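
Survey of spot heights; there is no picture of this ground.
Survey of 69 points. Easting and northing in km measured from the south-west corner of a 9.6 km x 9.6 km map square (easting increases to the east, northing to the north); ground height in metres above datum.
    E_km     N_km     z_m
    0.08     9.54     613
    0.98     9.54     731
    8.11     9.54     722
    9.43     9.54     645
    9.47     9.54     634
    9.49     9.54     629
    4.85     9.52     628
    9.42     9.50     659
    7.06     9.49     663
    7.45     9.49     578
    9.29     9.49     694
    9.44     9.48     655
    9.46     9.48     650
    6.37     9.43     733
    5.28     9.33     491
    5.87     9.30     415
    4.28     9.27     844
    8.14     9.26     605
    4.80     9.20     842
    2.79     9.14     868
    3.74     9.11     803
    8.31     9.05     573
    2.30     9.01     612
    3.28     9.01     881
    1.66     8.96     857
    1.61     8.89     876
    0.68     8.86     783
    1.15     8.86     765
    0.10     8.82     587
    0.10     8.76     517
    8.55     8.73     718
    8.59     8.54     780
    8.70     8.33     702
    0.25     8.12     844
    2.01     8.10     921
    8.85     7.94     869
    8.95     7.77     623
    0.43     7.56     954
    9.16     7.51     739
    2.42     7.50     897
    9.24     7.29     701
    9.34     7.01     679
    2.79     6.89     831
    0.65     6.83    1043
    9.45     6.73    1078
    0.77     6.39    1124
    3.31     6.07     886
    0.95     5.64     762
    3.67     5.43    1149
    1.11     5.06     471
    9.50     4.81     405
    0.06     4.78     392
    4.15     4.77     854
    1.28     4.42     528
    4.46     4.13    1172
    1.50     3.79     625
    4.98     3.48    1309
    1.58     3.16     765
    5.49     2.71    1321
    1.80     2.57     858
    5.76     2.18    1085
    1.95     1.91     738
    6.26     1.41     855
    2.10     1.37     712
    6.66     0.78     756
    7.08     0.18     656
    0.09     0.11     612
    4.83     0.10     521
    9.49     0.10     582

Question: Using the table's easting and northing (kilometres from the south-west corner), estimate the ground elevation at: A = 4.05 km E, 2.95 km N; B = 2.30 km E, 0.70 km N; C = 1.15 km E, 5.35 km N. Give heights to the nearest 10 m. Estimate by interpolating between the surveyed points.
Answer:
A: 1300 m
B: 800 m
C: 650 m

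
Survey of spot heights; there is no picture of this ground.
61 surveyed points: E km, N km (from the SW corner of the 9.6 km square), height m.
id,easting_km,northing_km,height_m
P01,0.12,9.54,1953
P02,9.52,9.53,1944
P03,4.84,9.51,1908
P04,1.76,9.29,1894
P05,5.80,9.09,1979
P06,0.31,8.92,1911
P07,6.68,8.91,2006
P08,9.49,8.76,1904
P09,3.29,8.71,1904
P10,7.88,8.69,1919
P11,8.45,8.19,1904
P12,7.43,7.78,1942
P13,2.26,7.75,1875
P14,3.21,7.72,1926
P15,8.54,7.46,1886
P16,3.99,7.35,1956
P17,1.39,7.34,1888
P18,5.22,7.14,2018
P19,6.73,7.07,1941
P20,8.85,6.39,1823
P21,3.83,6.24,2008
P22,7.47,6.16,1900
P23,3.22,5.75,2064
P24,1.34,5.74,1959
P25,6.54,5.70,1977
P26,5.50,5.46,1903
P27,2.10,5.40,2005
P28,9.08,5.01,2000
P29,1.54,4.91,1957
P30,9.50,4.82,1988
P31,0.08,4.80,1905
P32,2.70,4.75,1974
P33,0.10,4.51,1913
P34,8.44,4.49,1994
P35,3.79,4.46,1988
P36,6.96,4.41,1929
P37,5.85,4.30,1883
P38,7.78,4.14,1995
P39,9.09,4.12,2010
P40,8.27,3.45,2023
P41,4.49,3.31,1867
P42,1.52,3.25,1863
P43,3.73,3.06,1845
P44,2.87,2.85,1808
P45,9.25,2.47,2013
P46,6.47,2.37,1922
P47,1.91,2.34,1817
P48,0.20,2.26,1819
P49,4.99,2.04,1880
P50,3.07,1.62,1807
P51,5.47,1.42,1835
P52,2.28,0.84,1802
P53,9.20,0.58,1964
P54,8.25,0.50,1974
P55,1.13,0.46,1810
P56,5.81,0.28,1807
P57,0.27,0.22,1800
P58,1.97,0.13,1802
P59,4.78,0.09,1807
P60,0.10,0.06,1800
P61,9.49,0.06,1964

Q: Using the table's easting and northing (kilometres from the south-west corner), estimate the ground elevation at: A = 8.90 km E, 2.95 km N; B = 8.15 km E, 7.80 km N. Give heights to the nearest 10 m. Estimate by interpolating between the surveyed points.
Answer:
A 2020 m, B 1910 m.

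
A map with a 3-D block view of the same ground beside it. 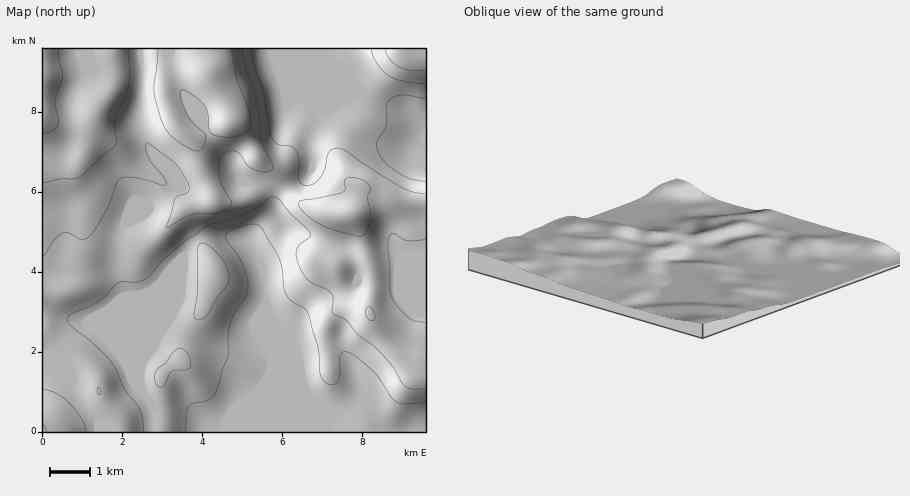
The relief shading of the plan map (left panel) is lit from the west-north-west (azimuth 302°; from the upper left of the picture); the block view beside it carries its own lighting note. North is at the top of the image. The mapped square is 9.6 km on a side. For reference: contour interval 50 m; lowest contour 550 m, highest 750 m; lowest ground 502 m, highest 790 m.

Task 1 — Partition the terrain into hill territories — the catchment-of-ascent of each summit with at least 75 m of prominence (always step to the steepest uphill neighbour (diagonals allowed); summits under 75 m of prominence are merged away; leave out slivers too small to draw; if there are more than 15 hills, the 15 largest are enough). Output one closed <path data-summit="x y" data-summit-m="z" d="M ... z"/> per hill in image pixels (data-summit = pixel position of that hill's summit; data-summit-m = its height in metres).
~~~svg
<path data-summit="42 74" data-summit-m="790" d="M330 48l-288 0 0 264 42 9 30 27 12 16 9 20 21 26-2 2 0 20 272 0 0-302-20-19-26-8-18-9-26-28z"/><path data-summit="42 432" data-summit-m="702" d="M50 312l-8 0 0 120 110 0 2-20 2-2-21-26-9-20-12-16-30-27-18-3z"/><path data-summit="404 48" data-summit-m="678" d="M426 48l-96 0 6 18 26 28 18 9 26 8 20 19z"/>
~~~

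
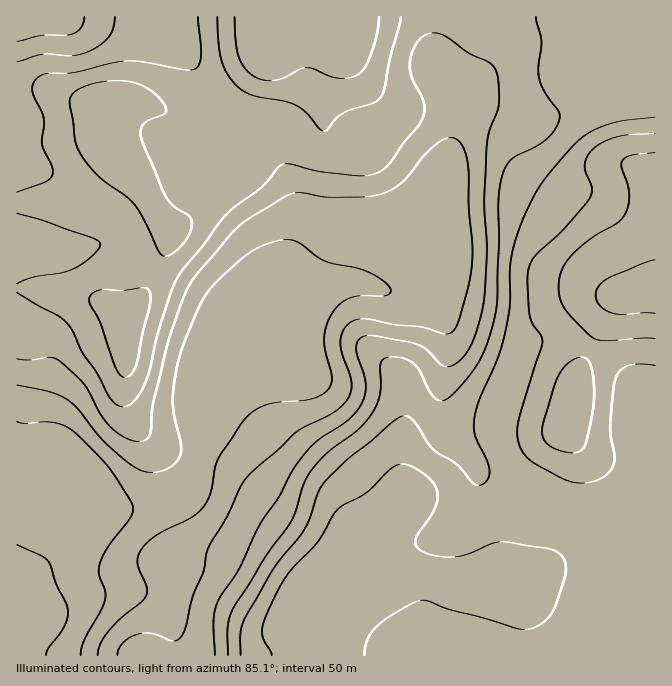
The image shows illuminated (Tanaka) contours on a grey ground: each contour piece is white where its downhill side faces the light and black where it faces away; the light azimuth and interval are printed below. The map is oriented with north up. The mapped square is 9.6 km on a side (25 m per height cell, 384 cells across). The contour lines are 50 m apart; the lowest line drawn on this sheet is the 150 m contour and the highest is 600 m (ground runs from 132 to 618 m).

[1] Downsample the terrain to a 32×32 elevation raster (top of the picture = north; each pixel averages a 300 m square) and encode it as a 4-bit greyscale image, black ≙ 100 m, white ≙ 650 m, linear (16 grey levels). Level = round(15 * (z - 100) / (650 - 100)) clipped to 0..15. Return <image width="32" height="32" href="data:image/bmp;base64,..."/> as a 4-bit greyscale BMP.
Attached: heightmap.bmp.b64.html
<image width="32" height="32" href="data:image/bmp;base64,Qk12AgAAAAAAAHYAAAAoAAAAIAAAACAAAAABAAQAAAAAAAACAAATCwAAEwsAABAAAAAAAAAAAAAAABEREQAiIiIAMzMzAERERABVVVUAZmZmAHd3dwCIiIgAmZmZAKqqqgC7u7sAzMzMAN3d3QDu7u4A////ABEjVmZmiru7u7u7u7u6qqoREkVVVoq7u7u7u7u7uqqqERI0RVaJu7zMu7u7zLqqqhEiM0VWeKvMzMu7vMzLqqoRIjRFVmeau8y7u7zMu6qqEiIzRVVniau7u7u7u7uqqiIiIzRFZniru7u6qqqqqqoiIiMzRFZ3mrvMuqqqqqqqIiIjMzRWZ4qrvLqqqqu6qiIiNEREVWaJqruqmqu8y6oiI0VVREVWeJqqqZqrzMuqMzRWZUREVVZ4mpmaq83LqjNFZ2VERERFZ5mYmqvN26pEVnh1RERERFeJiIqrzduqVVaIdURERERXiId5q7zMu2ZniYZEREREZ3d2eKu8zMxmeImGRERERFZmVWibvM3dd3iJh1RERERFRFVnm8ze7nd4iIdkRERERERFV5vN3u5nd3eIdURERERERVebzN3eZmd3iIdURERERVVXmrzN3Xd3d4mHZVRFVVVVV5qrzM13d3iIiHZlVVVVVVeZqrzNd3iJmIiHdmZmZVVXmaq7zXd4mZiIh3d3d3ZVV4mavM13iZmIiHd3iIh3ZWeIiavMd4mZiIh3d4iIh2ZneIiaqneJmYiHd4iJiId2Z3eIiJl3iIiId4mZmZmHdmd4iIiIZmd3d3eKqqqph2Z3eIiIiFVVZmZnmqqqqpd3d3iIiIhERFZmZ5qqqqqYd3eIiIiI"/>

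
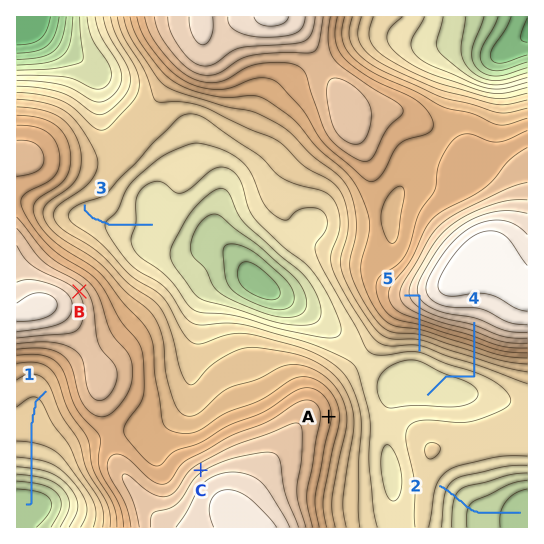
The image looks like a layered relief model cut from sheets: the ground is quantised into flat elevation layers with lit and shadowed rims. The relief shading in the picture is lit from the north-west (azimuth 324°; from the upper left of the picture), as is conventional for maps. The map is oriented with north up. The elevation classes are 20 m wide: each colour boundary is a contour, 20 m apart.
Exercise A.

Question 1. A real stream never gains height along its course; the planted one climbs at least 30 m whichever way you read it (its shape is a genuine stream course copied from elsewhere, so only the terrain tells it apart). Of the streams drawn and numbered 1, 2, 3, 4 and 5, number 5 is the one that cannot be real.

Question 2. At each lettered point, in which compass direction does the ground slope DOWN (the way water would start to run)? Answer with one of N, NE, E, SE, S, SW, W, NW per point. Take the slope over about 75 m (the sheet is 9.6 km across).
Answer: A E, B NE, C NW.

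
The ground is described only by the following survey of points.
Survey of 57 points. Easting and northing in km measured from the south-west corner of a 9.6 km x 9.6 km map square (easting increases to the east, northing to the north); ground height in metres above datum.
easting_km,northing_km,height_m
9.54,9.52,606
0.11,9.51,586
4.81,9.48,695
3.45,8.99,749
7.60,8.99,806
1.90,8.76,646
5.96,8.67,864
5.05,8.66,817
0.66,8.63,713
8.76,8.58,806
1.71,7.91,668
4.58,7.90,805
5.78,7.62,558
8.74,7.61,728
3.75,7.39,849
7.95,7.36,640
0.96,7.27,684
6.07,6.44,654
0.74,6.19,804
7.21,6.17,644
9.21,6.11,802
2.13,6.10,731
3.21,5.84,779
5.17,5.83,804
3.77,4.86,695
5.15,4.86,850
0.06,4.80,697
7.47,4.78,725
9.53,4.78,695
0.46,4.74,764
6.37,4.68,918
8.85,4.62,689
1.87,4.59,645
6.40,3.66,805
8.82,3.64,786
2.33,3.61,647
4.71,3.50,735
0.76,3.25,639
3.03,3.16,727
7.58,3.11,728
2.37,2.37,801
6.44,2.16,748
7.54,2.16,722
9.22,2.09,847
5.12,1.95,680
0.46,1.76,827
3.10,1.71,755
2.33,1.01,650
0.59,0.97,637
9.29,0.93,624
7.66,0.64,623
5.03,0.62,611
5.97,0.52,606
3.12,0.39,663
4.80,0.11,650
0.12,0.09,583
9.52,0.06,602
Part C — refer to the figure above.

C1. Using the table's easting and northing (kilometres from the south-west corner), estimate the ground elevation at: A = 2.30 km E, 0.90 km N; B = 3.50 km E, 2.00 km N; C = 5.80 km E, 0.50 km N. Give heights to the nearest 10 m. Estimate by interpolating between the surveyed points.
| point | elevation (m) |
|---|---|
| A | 650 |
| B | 660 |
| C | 610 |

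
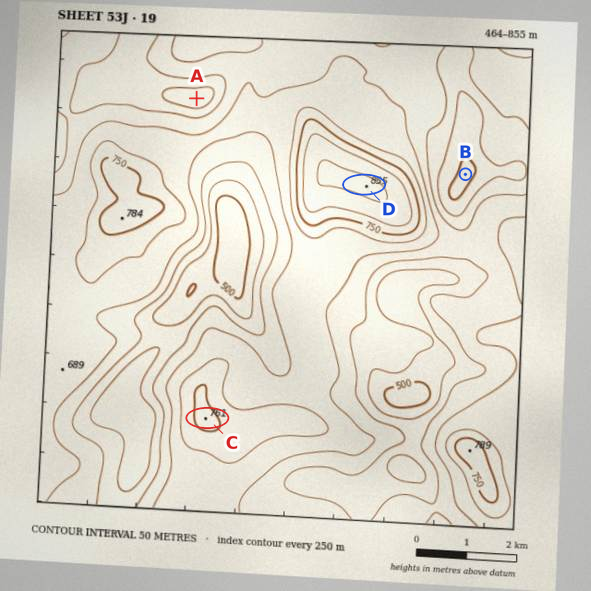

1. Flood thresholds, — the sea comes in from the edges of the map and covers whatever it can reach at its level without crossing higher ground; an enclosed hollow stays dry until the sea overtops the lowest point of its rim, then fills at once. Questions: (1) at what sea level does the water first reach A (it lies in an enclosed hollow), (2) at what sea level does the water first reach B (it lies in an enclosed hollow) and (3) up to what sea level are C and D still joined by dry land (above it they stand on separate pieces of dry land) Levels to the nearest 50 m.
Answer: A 600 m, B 550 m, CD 650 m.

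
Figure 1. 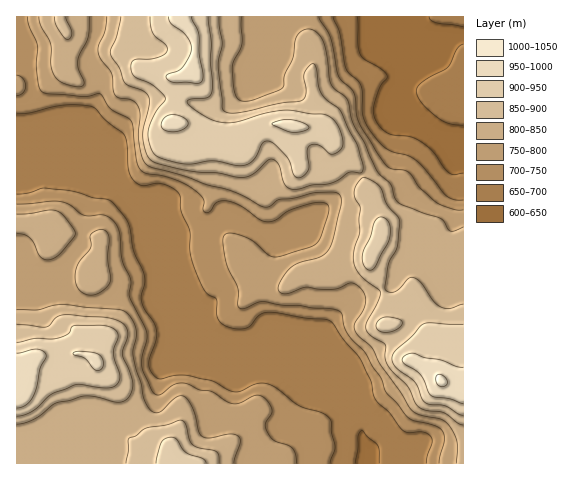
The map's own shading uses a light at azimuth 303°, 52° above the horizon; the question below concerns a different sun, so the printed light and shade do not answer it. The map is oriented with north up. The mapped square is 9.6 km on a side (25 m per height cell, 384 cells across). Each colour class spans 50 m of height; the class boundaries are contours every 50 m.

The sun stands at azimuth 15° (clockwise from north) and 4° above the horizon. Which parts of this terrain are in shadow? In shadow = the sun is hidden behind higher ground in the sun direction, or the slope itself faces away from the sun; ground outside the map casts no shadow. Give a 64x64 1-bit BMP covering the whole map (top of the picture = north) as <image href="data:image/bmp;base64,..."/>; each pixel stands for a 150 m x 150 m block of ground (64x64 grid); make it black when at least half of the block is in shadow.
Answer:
<image width="64" height="64" href="data:image/bmp;base64,Qk0+AgAAAAAAAD4AAAAoAAAAQAAAAEAAAAABAAEAAAAAAAACAAATCwAAEwsAAAIAAAAAAAAA////AAAAAACAAAAAAAP//sAAAAAAA//+8MAAAAAD//754AAAAAP////4AAAAA/////gAAAAD/////gAAAAP////+AAAAB/////8AAAAP//8f/wAAAB///w/+AAAAH//+AfwAAAH///AA+AAAf///4ADgAAf////AAMAAD////wAAAAAP///4AAAAAA////wAAAAAH////AAAAABf///+AAAAA////7gAAAAH////gAAAAB/z///AAAAAP/D//+AAAHA/8D//4AAAeH/+D//gAABwf/8Aj/AAAAB//wAB8AAAAP//AAHgAAgA//wIAOAACAH//B4AAAAAAf/8P8AIAAAB//7/4AAAAAH////wAAAAAf////gAAAAB////+AAAAAH////8AAAAA/////xAAAAP/////uAAAB/////+AAAAH/////4AAAA//////wAAAD////8ZgAAAP////wEAAB5/////MAAAH3/8ED94AAA///AAPvgAAD//9gA/+AAA///nAD/gAAD//+AAAAAAB///4AAAAAAP///wYAAAABz////wAAAAAJ////AAAAAAH///4ACAAAA/n//AAIAAAD4f4AAAAAAAOB8AAAAAAAA4HwAAAAAAADwcBAAAAAAAPgAPAAAAAAA+AA8AAAAAAHwADwAAAAAAfAAOAAAAAAAwAAAAAAAAAA=="/>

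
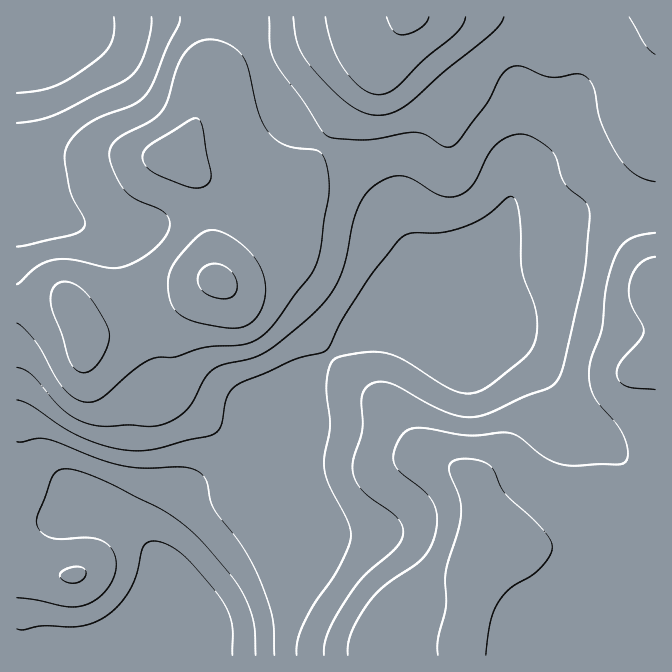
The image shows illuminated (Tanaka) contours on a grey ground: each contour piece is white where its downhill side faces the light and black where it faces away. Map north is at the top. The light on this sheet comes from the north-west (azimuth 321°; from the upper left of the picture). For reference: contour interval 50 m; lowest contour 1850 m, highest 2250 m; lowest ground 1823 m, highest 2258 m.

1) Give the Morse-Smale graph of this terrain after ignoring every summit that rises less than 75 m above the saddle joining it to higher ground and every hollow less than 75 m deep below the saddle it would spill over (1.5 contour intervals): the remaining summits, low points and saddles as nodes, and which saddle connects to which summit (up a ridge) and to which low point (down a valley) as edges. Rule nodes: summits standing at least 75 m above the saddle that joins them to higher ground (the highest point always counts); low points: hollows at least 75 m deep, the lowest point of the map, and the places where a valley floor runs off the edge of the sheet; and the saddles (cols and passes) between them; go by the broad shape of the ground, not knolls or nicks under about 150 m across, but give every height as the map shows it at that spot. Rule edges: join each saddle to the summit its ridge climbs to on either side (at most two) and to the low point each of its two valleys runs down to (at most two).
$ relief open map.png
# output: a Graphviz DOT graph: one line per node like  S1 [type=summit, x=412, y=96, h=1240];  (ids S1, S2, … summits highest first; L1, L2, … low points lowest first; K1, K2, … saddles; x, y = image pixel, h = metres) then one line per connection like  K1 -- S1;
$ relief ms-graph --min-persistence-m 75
graph terrain {
  S1 [type=summit, x=410, y=17, h=2258];
  S2 [type=summit, x=217, y=280, h=2211];
  S3 [type=summit, x=490, y=537, h=2193];
  L1 [type=low, x=159, y=627, h=1823];
  L2 [type=low, x=50, y=48, h=1937];
  K1 [type=saddle, x=325, y=143, h=2099];
  K2 [type=saddle, x=330, y=353, h=1999];
  K1 -- S1;
  K1 -- S2;
  K1 -- L1;
  K1 -- L2;
  K2 -- S2;
  K2 -- S3;
  K2 -- L1;
}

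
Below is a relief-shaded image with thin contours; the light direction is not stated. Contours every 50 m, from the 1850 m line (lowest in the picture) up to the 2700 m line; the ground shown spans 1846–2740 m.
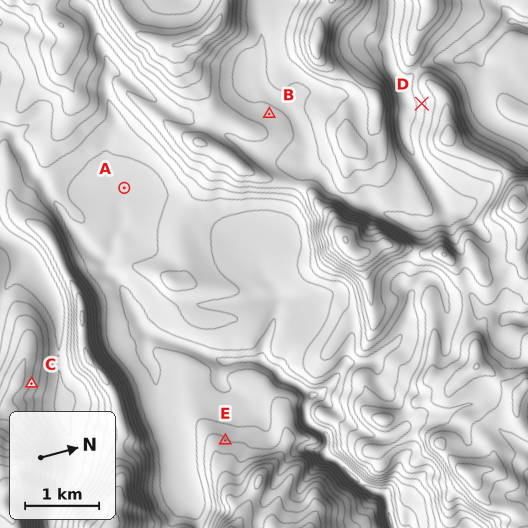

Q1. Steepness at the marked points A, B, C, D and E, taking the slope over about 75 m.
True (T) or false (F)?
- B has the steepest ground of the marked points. F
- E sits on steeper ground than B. T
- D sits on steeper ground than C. F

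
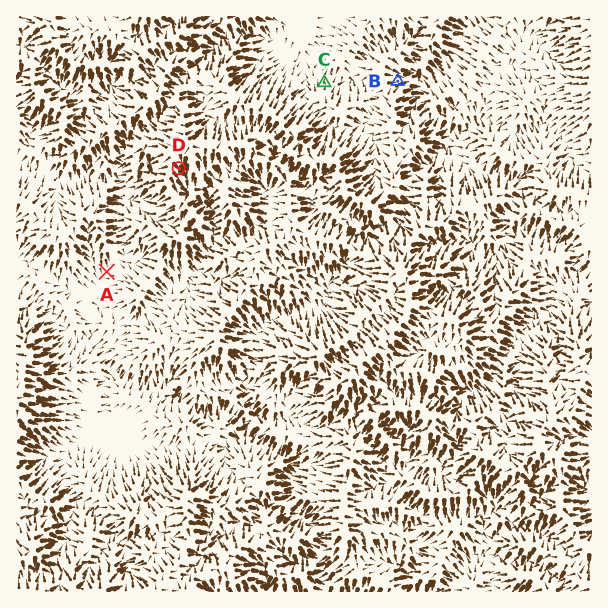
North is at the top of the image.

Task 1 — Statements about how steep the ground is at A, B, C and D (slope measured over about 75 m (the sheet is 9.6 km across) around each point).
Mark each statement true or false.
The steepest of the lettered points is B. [false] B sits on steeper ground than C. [true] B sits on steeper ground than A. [true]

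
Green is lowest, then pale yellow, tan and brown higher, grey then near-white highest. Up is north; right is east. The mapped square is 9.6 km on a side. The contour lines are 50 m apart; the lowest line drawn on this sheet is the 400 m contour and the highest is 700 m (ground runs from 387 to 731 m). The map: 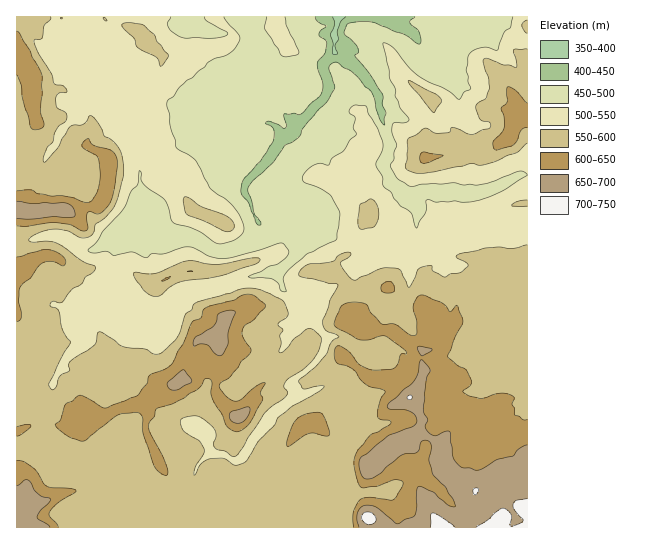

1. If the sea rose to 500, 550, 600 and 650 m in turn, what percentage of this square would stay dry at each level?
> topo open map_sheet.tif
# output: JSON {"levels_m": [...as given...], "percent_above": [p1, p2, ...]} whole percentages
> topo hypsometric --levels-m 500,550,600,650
{"levels_m": [500, 550, 600, 650], "percent_above": [81, 55, 19, 6]}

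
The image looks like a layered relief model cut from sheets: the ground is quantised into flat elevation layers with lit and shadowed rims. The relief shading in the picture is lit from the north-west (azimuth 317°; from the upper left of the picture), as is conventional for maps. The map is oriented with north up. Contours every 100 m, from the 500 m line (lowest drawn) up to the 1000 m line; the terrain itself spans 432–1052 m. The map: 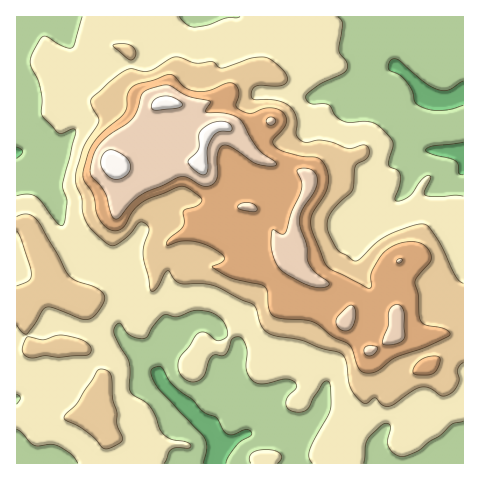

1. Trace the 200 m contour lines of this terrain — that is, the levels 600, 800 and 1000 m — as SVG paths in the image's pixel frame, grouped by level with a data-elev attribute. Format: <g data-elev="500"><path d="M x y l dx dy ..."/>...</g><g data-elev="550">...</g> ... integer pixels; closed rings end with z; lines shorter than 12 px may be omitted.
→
<g data-elev="600"><path d="M164 463l5-11 3-3 6-1 10 0 3-1 0-2-6-4-13-2-7-4-5-5-5-14-5-10-19-14-2-6 0-24-13-25-2-8 2-4 3-2 11 12 7 3 7 1 3-2 6-11 11-11 14 2 19-7 13 2 10 5 6 9 2 9-3 4-7 2-14-9-4 0-4 3-7 12-8 8-3 7 1 10 8 8 7 2 7-3 4-5 6-17 4-2 7 1 3-2 4-5 2-9 7-3 5 3 3 6 1 7-1 17 3 6 4 5 5 3 6 0 22-5 6 1 3 3 1 5-8 8-2 6 1 5 4 4 9 1 7-2 16-27 4-2 2 1 2 7 0 20-21 40-1 9 3 5"/><path d="M277 463l4-4 0-5-6-3-9-1-9 1-5 2-3 5 2 5"/><path d="M364 463l3-23 17-16 5 0 1 2-3 15 2 7 7 7 7 2 16-7 11-9 11-6 11-11 11-3"/><path d="M17 429l17 16 18-1 9 3 11 8 6 8"/><path d="M17 394l3 4-3 6"/><path d="M463 196l-8-1-23 1-7-1-1-3 7-14-3-3-7 5-12 16-7 4-6 1-1-2 5-13 0-10-2-5-8-4-1-2 4-20-1-5-3-4-10-10-5-3-9-2-15 2-6-1-8-5-8-12-16-1-5-3-1-5 4-5 12-8 20-9 5-5 0-7-8-12 4-26-2-4-3-3"/><path d="M82 17l-9 30-4 1-5-1-16-10-5-1-3 3-6 11-4 11 1 6 9 19 2 13-1 13 2 5 16 16 4 0 10-4 3 2-13 52 4 19-3 22-3 2-4-3-16-22-6-5-8-2-10 2"/><path d="M240 17l-15 1-16 7-15 2-7-2-7-8"/></g><g data-elev="800"><path d="M416 375l12 0 6-2 5-9 0-7-9-1-10 4-7 9 0 4z"/><path d="M363 372l7 1 6-1 20-15 29-10 25-12 0-2-4-4-22-5-5-6-1-23-3-14 2-4 14-17 0-5-3-6-8-6-9-1-12 1-11 6-7 7-8 14-2 7 0 9-1 2-38-18-8-8-11-30-2-9 2-10 14-24 2-9-2-9-4-8-4-5-18-2-15-4-7-3-5-4 0-6 9-9 3-6 0-6-3-6-5-3-7-1-8 1-12 4-11-3-4-5 3-9-1-7-2-4-5-2-6 1-17 7-12 0-11-3-11-12-5-2-36 13-5 7-1 12-2 6-22 20-9 9-5 11-5 17 0 11 9 14 4 20 5 9 9 7 8 0 6-5 9-16 10-8 34-14 5-1 5 2 13 9 1 4-5 5-13 4 0 15-16 14-2 4 1 2 14-4 12 0 13 4 12 6 5 5 1 3-3 4-9 3 0 1 19 11 33 8 3 6 2 19 5 6 7 2 24 1 8 2 20 15 15 7 4 5 6 19z"/></g><g data-elev="1000"><path d="M112 179l6 0 7-3 4-4 2-6-3-6-4-4-8-5-6-1-7 5-2 9 3 8z"/><path d="M200 174l4 1 3-3 0-21 4-11 7-8 13-1 1-5-4-3-7-2-8 2-7 3-6 6-2 18-10 11 3 6z"/><path d="M153 110l23-2 6-2 0-2-9-7-12-1-5 2-3 4-2 4z"/></g>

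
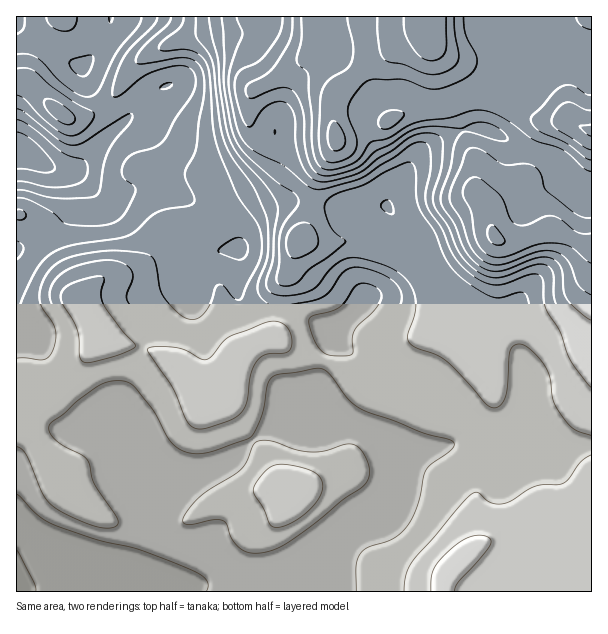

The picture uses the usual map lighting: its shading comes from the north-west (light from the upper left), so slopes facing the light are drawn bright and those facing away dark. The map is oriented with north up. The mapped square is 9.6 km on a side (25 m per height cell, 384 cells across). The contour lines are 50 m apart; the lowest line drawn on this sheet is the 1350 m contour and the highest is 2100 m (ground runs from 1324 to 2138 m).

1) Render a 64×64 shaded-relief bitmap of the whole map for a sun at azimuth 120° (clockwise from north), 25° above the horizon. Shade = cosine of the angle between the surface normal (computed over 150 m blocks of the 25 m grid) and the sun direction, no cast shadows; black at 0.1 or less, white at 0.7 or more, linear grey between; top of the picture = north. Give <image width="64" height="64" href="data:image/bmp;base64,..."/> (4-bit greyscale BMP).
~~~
<image width="64" height="64" href="data:image/bmp;base64,Qk12CAAAAAAAAHYAAAAoAAAAQAAAAEAAAAABAAQAAAAAAAAIAAATCwAAEwsAABAAAAAAAAAAAAAAABEREQAiIiIAMzMzAERERABVVVUAZmZmAHd3dwCIiIgAmZmZAKqqqgC7u7sAzMzMAN3d3QDu7u4A////AHd4iZiIiId3d3d3iamYiId3ZmZmZVQzWcy5mIiIiId3d3iJmYiId3iIiHeJqqmIiHdmZmZlVDNIvMqYiIiIh3d3eJmZiIiHiIiIiImru6mYh2ZmZmVDMiWc3KmYiIiHd3d4mZmZiIiIiIiIiJq8u6mHZmZmZUMiElnMupmYiId3d3iZmZmZmZmZmIiIiazdy6hmZmZlQyIRJZu6qZmIiIh3eJmZmaqpmZmZiHd3is7tuXZmZmVDMiETaKqZmYh3iHd4mZmau6qYiZqYd2Zovf7bl2ZmZlQzMyNGeIiJiHd4d3iIiJq7qYd3iamHZVWL7/7Jh3d2VEM0REVWZniIdnd3Z3iJq7qYh2ZnmZh2VGnP/+yph3dlRERVZmVVZ4h2ZnZWZ4qrqYiHdlVoiYdlV73//cqZh2VURFZ3dlVWeHZmZUVnmqqZiIh3ZVVndlVXm97uy7qYdlVEVniIZVVndmZUNGiaqpmIiIh2VEREREaJvNzLu6l2VVVWeJiGVWdmVkM1eauqmYiIiId2VDIiNWeau7u7qXZlVVVniYdmZmVWQzWJqqqZiIiIiIh1QhE0VniJmqupd2ZVVWeIiHZmZVZURoiZqZmIiIiZqZhkIjRVVmeJqqh3ZlVEVniIh3dmZmVXiIiZmIiIiIq7uoZEVmVVVXiamHd3ZlVWeImId3Zmd3iIiIiIiId3ibzMuXZnd2VVZ5mYiIiIdmZ4mZmHd3iImZmIiIiIh2V4rMzLqIiId2VniZiIiZmYh3iZmYd3iIiaqpmIiIh2VWeazN3LmYiHd2eJmYiJmZmIiJmZh3eJeJq7qZiIiHZUV4ms3u25iIiHd4mZiIiIh3eJmZmHZ4h4mru6qYiHdlRnd4ve7cqYiId3iZmId3d2Z4mpmHZmeIiJq7u6mHd2VWh2ec7uypiIdmaJmId3d3ZmiqqYdlZ3iIiavMuph3ZVeIZozu7LqZh2VomYh4d3dmeKupdlVWeIh3irzLqXdmZ5hljO7su6qXZWiYiIiId3d5q6mGVVZ3d2ZorMy6h2ZomFRr7+y7u5hmeIiIiYh3d4mrqYZVVnZ3VEaKu7qXZmiHU1ne3LzLqHd4iIiJmId3iaqphlVWdmZTNGmruph2Z4dCNr3LvMuod3d3iImYiIiJmph2VFZ2ZlMzV5qpiHd3dkIkaavN25iHdmZ3iIiIiImZmHZURWd2VDNXmpmId3d2VDM0aLzLmIdmVVZ3d4iZiJmYdlVWZ3dkNFiamYiIh2ZVVDI1i7qYh3ZURVZ3iZmImZh2ZVZ3d2VFeJqZiImYZVZmQzV6uqmYh2VEVWeJmYiJh2ZWZ3ZlVFaJqpmIiZh1VndlZ5q7uqmIdURFZ4mZiJmHVVVndVQzV4mqqZmZmHVXh2Voq8zMuph2VERniZiImpdUNGeFQiNGeau6qqqpdmeHU0erzN3LqYdlRWeJiImruWMjV4VCEjVnmruqqql2Z4dBA3rMzdy5mHZmeIiHic3bhSJGdUIiNFV4mqqqqXZnh0EAWbzN3bqYh3eId2Z5zv64Q0Z1UyIzNFZ4maqql3d3UgA4vM3dupmIiHdlRWnO/+t1VnZlQzMzRFZ4iaqpiIhjABarzMy6mZiIdkM0WKzv7Kd3eHZVREREVWd4mqqZmHQABZu7upmZmIh1MiNHmrzcuYd5mHdmVVVVVmeJmqmZdRADerqYiIiIh2QhEkaJiJmqmHqqmHd2ZVVVZneJmZh1IAJYqph3iIiHZDIjRpmGZomXeqqYiHdmVVVmZ3iIiHZCEkeaqIiIiHZUNERXmpZVeIh4iYd3d3ZVVWZ3d3iHdlREV5upmIiHZDI0Vmeap2Z4iHZ3ZmZnd2ZmZ3d3d3dlVWZoq8upmIdTESRneJqod4iYhVZVVVVmd3d3d3d3d2VWd3it3cu6h1MQAkeImZmImZiFZmVVREV4h3d3d3d2ZVZ4d63u7tyoZCAANoiZiZmZiIZnZmZURWeId3d3dmZVZ4dle+///sp1MQAliIh4mqmHh3d3eHVEVnd3Z3dmVVZ4hkNJzv//7JZDETV4h3eJmHd3d3eJl1RWd3ZmZmVDV4h1MSat///+yFMiNXiHd4mYZnh3Z4u5dVVnZmZmUyJYmHQhFJze7v/rdTI1eHd3iZh3eHZmnNyXVWZmZmVCAWmpZCADi8u87/64ZVZ3d3d4iHd4dmec3cl2ZmZmVTABarlkEAOLuXjP/tupmZiHdmd3d3dlZ5q8y6hmZmVUIAFrynQhFIu4VovNzMy7qYd3ZUV3d2VomYibuoZmZUMQAWvLhTIki7llaJmqq7upiIdkNGd3ZniIZWi7qHZUQgABasymQzWLyod3eIiZmZiIh2VEZ4h3eIhkNZy6h2UxAAFYq6hUNHq7qYiIiaqZmIiHdlVoiIiZmHQje8yphkEAAUZ5mHVEaKqqqZiau7qZiIh3ZniHiZmYdTFIzcuoUgABRFZ4dlVWeZmqmZq8u6mYiId3eIZ4mZmGQRWbzcpzAAJEREZ4dmVniJmIm8zLupmIiIiIhniZmZhSAUesy5UhE1VDNGiHZVZ3iIeKzLupmYiIiIiGeImaqXQQEliqhkI1ZlMiR5h2VmZ3d4rMupmYiIiIiJZ3iJqqhkEAE1d2Q0V2VDI2iYZWZmd2es3KmIiIiJmZlmd4mqqXVCERJERERndlMiWJhmZmZmZ5zcqYiIeIiIiGZniaqphlQyEiNERGiHUyJYmGZnZmZnne2piId4iIh4"/>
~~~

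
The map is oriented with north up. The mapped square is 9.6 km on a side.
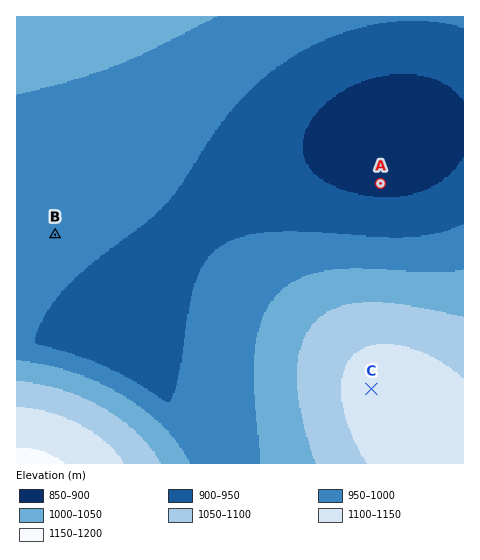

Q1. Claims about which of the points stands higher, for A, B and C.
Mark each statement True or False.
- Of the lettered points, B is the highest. False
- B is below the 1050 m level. True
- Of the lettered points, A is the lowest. True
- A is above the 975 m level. False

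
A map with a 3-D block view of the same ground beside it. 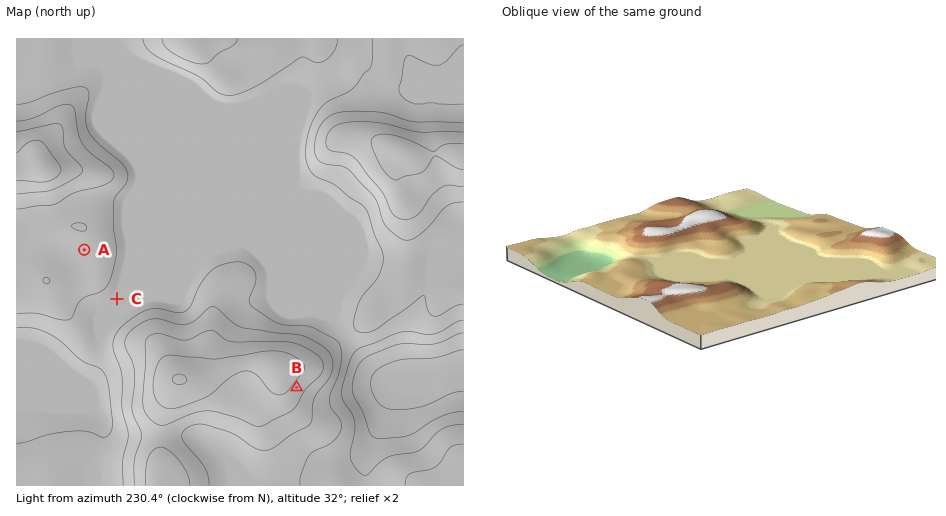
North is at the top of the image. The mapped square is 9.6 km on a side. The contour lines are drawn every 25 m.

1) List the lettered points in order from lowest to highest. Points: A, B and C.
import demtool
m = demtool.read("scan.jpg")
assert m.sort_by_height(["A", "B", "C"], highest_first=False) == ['C', 'A', 'B']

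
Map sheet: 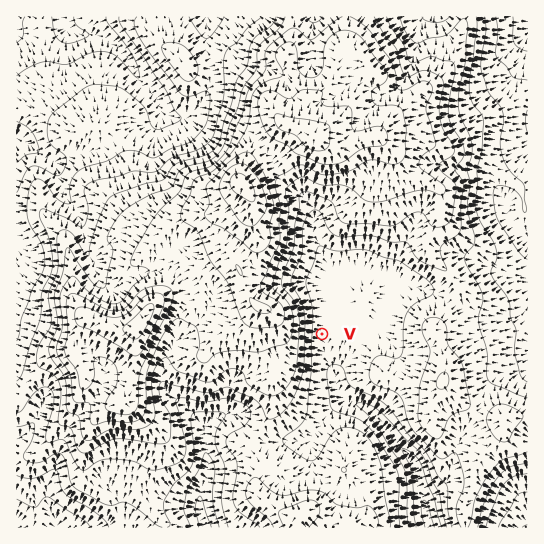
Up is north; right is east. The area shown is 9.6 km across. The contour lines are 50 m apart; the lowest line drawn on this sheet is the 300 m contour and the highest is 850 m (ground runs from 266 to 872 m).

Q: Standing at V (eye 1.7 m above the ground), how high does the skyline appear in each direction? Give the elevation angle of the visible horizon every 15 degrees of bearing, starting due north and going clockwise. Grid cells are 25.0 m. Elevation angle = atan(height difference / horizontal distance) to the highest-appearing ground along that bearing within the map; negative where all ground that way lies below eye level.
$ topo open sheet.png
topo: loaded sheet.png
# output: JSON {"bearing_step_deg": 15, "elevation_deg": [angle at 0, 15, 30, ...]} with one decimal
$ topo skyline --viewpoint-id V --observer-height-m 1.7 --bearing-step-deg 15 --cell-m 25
{"bearing_step_deg": 15, "elevation_deg": [5.3, 4.3, 3.3, 2.6, 1.7, 1.1, 2.2, 2.7, 2.5, 1.0, -1.0, 1.5, 1.9, 1.9, 6.1, 10.4, 13.2, 15.3, 16.7, 16.9, 15.3, 10.6, 7.8, 4.1]}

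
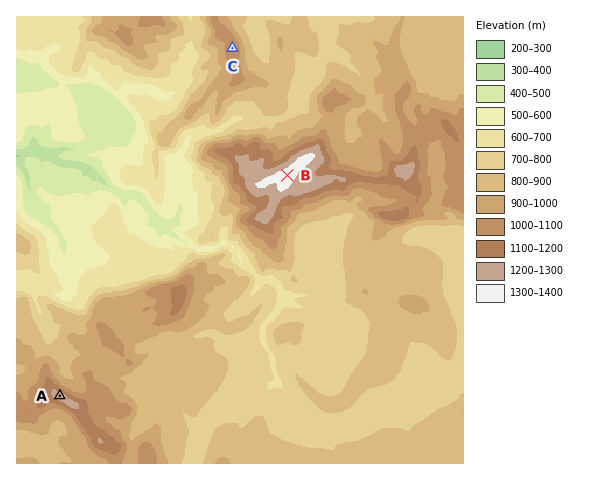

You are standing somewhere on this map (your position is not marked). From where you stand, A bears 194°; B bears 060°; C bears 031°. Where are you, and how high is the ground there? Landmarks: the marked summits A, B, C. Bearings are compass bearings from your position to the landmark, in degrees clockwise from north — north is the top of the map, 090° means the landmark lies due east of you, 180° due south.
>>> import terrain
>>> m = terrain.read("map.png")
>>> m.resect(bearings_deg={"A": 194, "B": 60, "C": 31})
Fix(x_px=86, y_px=292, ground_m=650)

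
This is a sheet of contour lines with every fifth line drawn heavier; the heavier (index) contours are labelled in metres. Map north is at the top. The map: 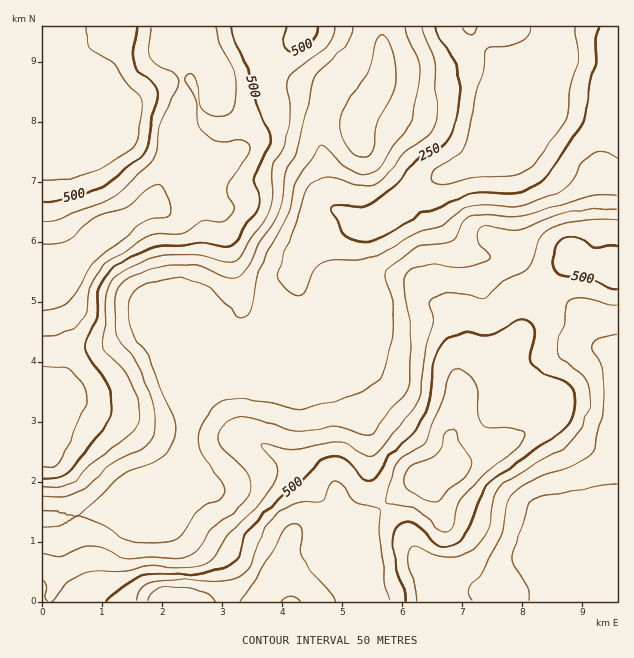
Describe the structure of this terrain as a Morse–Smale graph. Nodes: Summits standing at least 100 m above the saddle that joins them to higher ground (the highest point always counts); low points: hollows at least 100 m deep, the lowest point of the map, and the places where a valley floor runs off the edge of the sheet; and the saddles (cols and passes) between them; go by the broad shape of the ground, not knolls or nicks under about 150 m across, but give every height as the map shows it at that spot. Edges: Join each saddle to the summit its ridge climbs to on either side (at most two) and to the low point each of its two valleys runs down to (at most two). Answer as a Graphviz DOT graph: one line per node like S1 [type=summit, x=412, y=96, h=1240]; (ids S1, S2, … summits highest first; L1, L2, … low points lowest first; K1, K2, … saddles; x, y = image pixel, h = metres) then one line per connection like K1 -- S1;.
graph terrain {
  S1 [type=summit, x=290, y=601, h=652];
  S2 [type=summit, x=43, y=280, h=650];
  L1 [type=low, x=553, y=27, h=167];
  L2 [type=low, x=604, y=519, h=320];
  L3 [type=low, x=62, y=27, h=412];
  K1 [type=saddle, x=197, y=100, h=550];
  K2 [type=saddle, x=536, y=286, h=473];
  K3 [type=saddle, x=73, y=516, h=350];
  K1 -- S2;
  K1 -- L1;
  K1 -- L3;
  K2 -- S1;
  K2 -- L1;
  K2 -- L2;
  K3 -- S1;
  K3 -- S2;
  K3 -- L1;
}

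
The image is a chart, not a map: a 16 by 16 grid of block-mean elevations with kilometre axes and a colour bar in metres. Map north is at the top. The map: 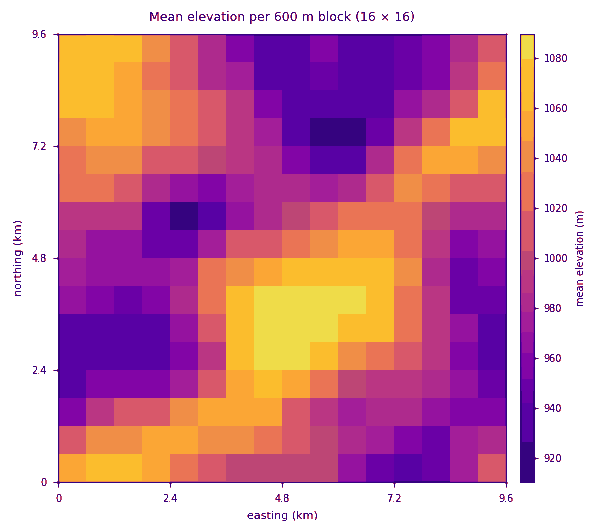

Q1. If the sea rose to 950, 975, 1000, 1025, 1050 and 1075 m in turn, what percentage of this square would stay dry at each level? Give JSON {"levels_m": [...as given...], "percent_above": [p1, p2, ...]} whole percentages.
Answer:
{"levels_m": [950, 975, 1000, 1025, 1050, 1075], "percent_above": [83, 65, 46, 32, 19, 5]}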